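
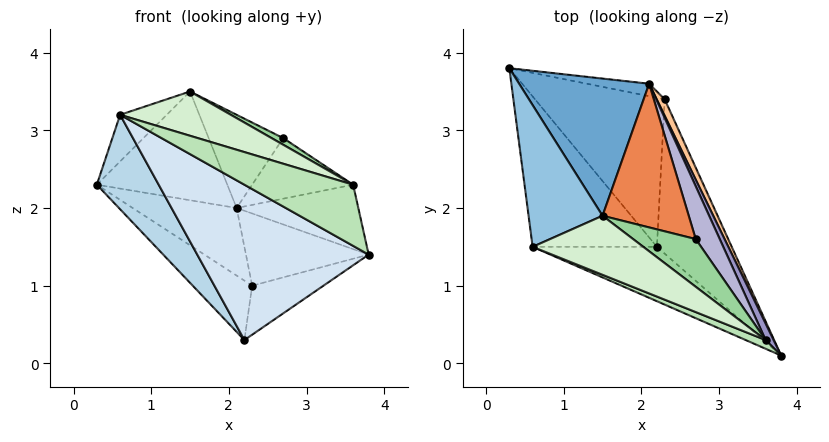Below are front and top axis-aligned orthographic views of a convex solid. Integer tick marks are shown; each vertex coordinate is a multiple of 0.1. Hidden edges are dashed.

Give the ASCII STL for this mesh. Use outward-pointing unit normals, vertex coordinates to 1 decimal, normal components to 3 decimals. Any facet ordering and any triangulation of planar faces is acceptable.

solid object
 facet normal 0.196 0.609 0.769
  outer loop
   vertex 2.1 3.6 2.0
   vertex 0.3 3.8 2.3
   vertex 1.5 1.9 3.5
  endloop
 endfacet
 facet normal -0.414 0.284 0.865
  outer loop
   vertex 0.6 1.5 3.2
   vertex 1.5 1.9 3.5
   vertex 0.3 3.8 2.3
  endloop
 endfacet
 facet normal -0.838 -0.290 -0.462
  outer loop
   vertex 0.6 1.5 3.2
   vertex 0.3 3.8 2.3
   vertex 2.2 1.5 0.3
  endloop
 endfacet
 facet normal -0.514 -0.810 -0.283
  outer loop
   vertex 0.6 1.5 3.2
   vertex 2.2 1.5 0.3
   vertex 3.8 0.1 1.4
  endloop
 endfacet
 facet normal 0.486 0.476 0.733
  outer loop
   vertex 2.7 1.6 2.9
   vertex 2.1 3.6 2.0
   vertex 1.5 1.9 3.5
  endloop
 endfacet
 facet normal 0.677 0.223 -0.701
  outer loop
   vertex 2.3 3.4 1.0
   vertex 3.8 0.1 1.4
   vertex 2.2 1.5 0.3
  endloop
 endfacet
 facet normal 0.902 0.422 0.096
  outer loop
   vertex 2.3 3.4 1.0
   vertex 2.1 3.6 2.0
   vertex 3.8 0.1 1.4
  endloop
 endfacet
 facet normal -0.468 0.327 -0.821
  outer loop
   vertex 2.3 3.4 1.0
   vertex 2.2 1.5 0.3
   vertex 0.3 3.8 2.3
  endloop
 endfacet
 facet normal 0.079 0.980 -0.180
  outer loop
   vertex 2.3 3.4 1.0
   vertex 0.3 3.8 2.3
   vertex 2.1 3.6 2.0
  endloop
 endfacet
 facet normal 0.418 -0.126 0.900
  outer loop
   vertex 3.6 0.3 2.3
   vertex 2.7 1.6 2.9
   vertex 1.5 1.9 3.5
  endloop
 endfacet
 facet normal -0.333 -0.933 0.133
  outer loop
   vertex 3.6 0.3 2.3
   vertex 0.6 1.5 3.2
   vertex 3.8 0.1 1.4
  endloop
 endfacet
 facet normal 0.000 -0.600 0.800
  outer loop
   vertex 3.6 0.3 2.3
   vertex 1.5 1.9 3.5
   vertex 0.6 1.5 3.2
  endloop
 endfacet
 facet normal 0.901 0.419 0.107
  outer loop
   vertex 3.6 0.3 2.3
   vertex 3.8 0.1 1.4
   vertex 2.1 3.6 2.0
  endloop
 endfacet
 facet normal 0.837 0.413 0.360
  outer loop
   vertex 3.6 0.3 2.3
   vertex 2.1 3.6 2.0
   vertex 2.7 1.6 2.9
  endloop
 endfacet
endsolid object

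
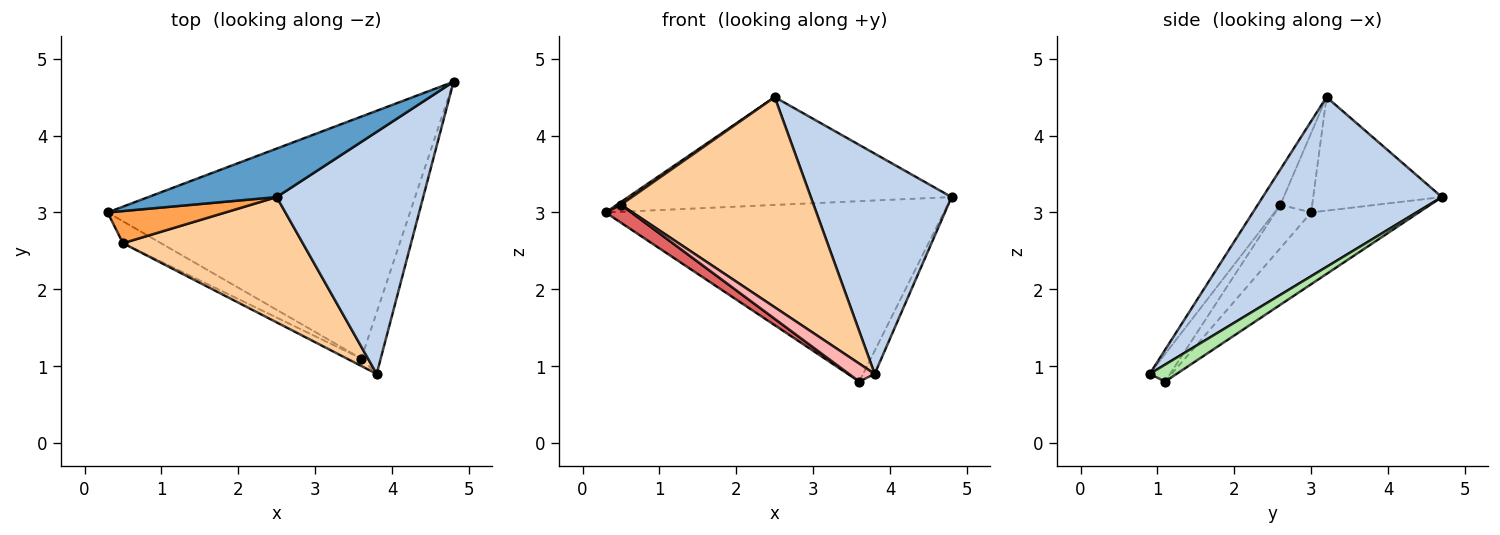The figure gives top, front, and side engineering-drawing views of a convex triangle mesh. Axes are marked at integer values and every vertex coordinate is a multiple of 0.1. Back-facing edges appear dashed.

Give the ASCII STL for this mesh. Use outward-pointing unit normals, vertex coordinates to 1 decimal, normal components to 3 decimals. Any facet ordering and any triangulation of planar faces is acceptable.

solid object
 facet normal -0.341 0.857 0.386
  outer loop
   vertex 2.5 3.2 4.5
   vertex 4.8 4.7 3.2
   vertex 0.3 3.0 3.0
  endloop
 endfacet
 facet normal 0.651 -0.511 0.562
  outer loop
   vertex 2.5 3.2 4.5
   vertex 3.8 0.9 0.9
   vertex 4.8 4.7 3.2
  endloop
 endfacet
 facet normal -0.557 -0.072 0.827
  outer loop
   vertex 0.5 2.6 3.1
   vertex 2.5 3.2 4.5
   vertex 0.3 3.0 3.0
  endloop
 endfacet
 facet normal -0.100 -0.854 0.510
  outer loop
   vertex 0.5 2.6 3.1
   vertex 3.8 0.9 0.9
   vertex 2.5 3.2 4.5
  endloop
 endfacet
 facet normal -0.187 0.587 -0.788
  outer loop
   vertex 3.6 1.1 0.8
   vertex 0.3 3.0 3.0
   vertex 4.8 4.7 3.2
  endloop
 endfacet
 facet normal 0.634 0.272 -0.724
  outer loop
   vertex 3.6 1.1 0.8
   vertex 4.8 4.7 3.2
   vertex 3.8 0.9 0.9
  endloop
 endfacet
 facet normal -0.661 -0.476 -0.581
  outer loop
   vertex 3.6 1.1 0.8
   vertex 0.5 2.6 3.1
   vertex 0.3 3.0 3.0
  endloop
 endfacet
 facet normal -0.590 -0.745 -0.310
  outer loop
   vertex 3.6 1.1 0.8
   vertex 3.8 0.9 0.9
   vertex 0.5 2.6 3.1
  endloop
 endfacet
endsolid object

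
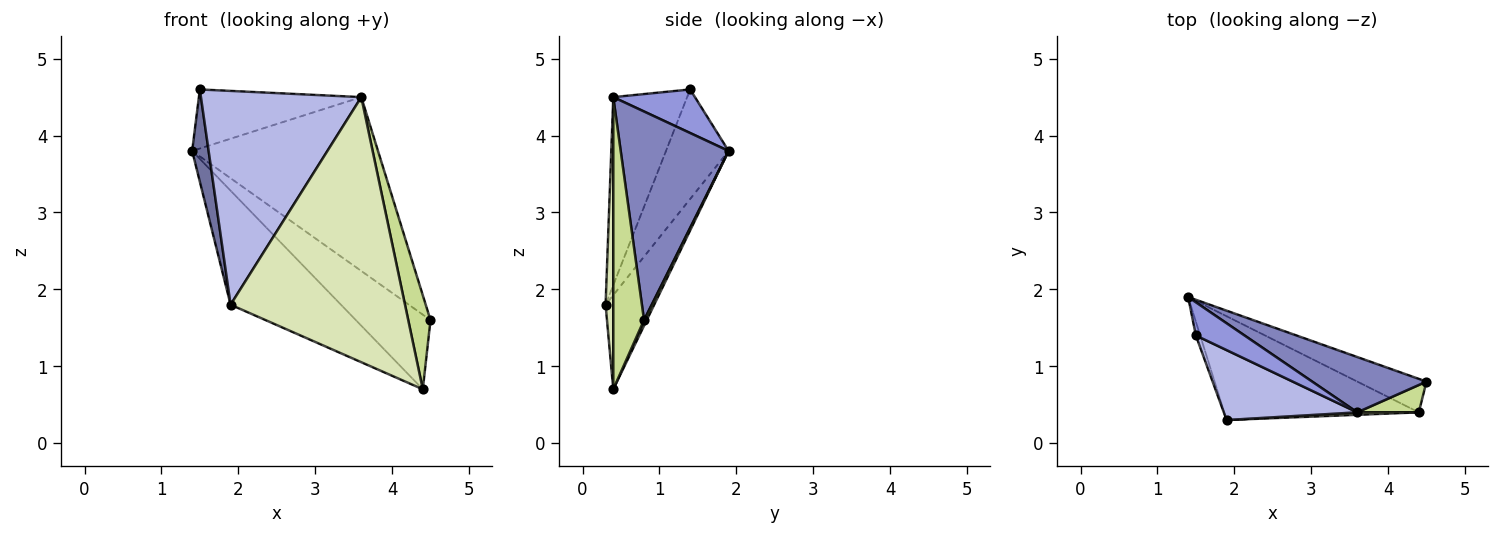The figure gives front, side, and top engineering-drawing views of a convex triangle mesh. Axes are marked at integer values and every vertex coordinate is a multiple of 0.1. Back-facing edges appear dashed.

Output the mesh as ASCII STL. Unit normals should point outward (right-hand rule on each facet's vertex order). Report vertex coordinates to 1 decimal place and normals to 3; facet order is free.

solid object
 facet normal -0.966 -0.254 -0.038
  outer loop
   vertex 1.5 1.4 4.6
   vertex 1.4 1.9 3.8
   vertex 1.9 0.3 1.8
  endloop
 endfacet
 facet normal 0.484 0.834 0.265
  outer loop
   vertex 3.6 0.4 4.5
   vertex 4.5 0.8 1.6
   vertex 1.4 1.9 3.8
  endloop
 endfacet
 facet normal 0.402 0.798 0.449
  outer loop
   vertex 3.6 0.4 4.5
   vertex 1.4 1.9 3.8
   vertex 1.5 1.4 4.6
  endloop
 endfacet
 facet normal -0.401 -0.871 0.285
  outer loop
   vertex 3.6 0.4 4.5
   vertex 1.5 1.4 4.6
   vertex 1.9 0.3 1.8
  endloop
 endfacet
 facet normal 0.033 0.912 -0.409
  outer loop
   vertex 4.4 0.4 0.7
   vertex 1.4 1.9 3.8
   vertex 4.5 0.8 1.6
  endloop
 endfacet
 facet normal -0.310 0.703 -0.640
  outer loop
   vertex 4.4 0.4 0.7
   vertex 1.9 0.3 1.8
   vertex 1.4 1.9 3.8
  endloop
 endfacet
 facet normal 0.799 -0.578 0.168
  outer loop
   vertex 4.4 0.4 0.7
   vertex 4.5 0.8 1.6
   vertex 3.6 0.4 4.5
  endloop
 endfacet
 facet normal 0.044 -0.999 0.009
  outer loop
   vertex 4.4 0.4 0.7
   vertex 3.6 0.4 4.5
   vertex 1.9 0.3 1.8
  endloop
 endfacet
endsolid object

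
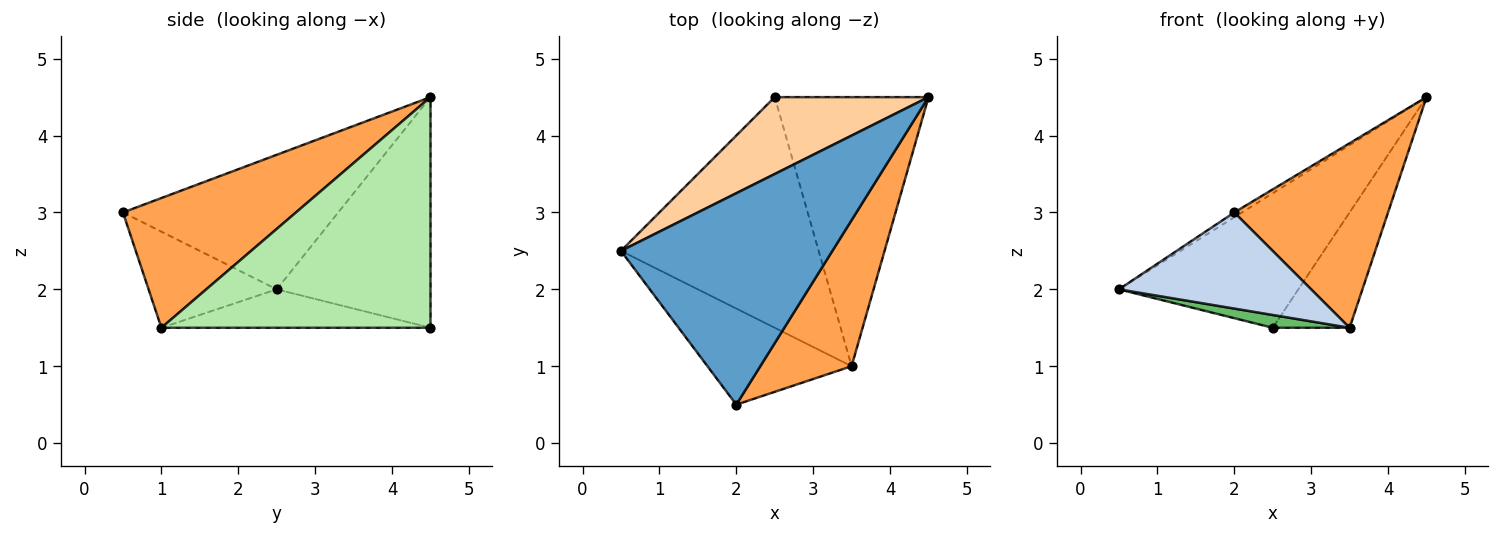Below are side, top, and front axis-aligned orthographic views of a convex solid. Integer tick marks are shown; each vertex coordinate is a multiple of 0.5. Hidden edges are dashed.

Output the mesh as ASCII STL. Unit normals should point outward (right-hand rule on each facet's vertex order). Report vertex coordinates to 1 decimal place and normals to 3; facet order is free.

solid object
 facet normal -0.537 0.019 0.844
  outer loop
   vertex 2.0 0.5 3.0
   vertex 4.5 4.5 4.5
   vertex 0.5 2.5 2.0
  endloop
 endfacet
 facet normal -0.426 -0.640 -0.640
  outer loop
   vertex 2.0 0.5 3.0
   vertex 0.5 2.5 2.0
   vertex 3.5 1.0 1.5
  endloop
 endfacet
 facet normal 0.661 -0.588 0.465
  outer loop
   vertex 2.0 0.5 3.0
   vertex 3.5 1.0 1.5
   vertex 4.5 4.5 4.5
  endloop
 endfacet
 facet normal -0.597 0.697 0.398
  outer loop
   vertex 2.5 4.5 1.5
   vertex 0.5 2.5 2.0
   vertex 4.5 4.5 4.5
  endloop
 endfacet
 facet normal -0.191 -0.054 -0.980
  outer loop
   vertex 2.5 4.5 1.5
   vertex 3.5 1.0 1.5
   vertex 0.5 2.5 2.0
  endloop
 endfacet
 facet normal 0.809 0.231 -0.540
  outer loop
   vertex 2.5 4.5 1.5
   vertex 4.5 4.5 4.5
   vertex 3.5 1.0 1.5
  endloop
 endfacet
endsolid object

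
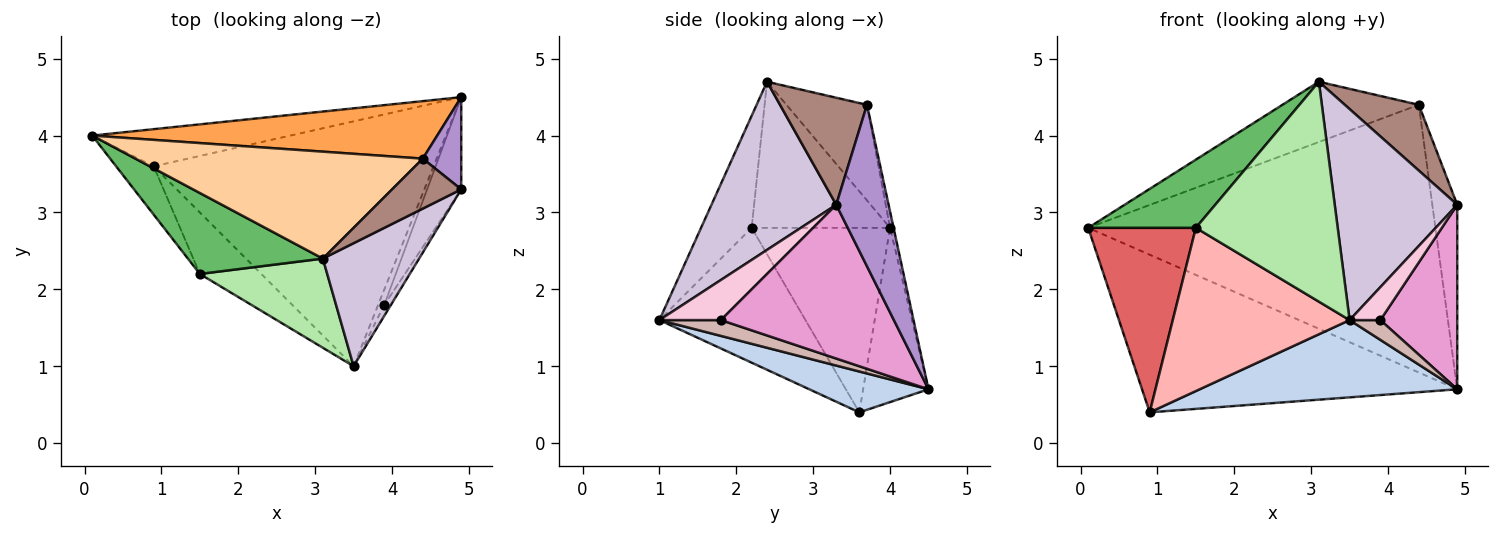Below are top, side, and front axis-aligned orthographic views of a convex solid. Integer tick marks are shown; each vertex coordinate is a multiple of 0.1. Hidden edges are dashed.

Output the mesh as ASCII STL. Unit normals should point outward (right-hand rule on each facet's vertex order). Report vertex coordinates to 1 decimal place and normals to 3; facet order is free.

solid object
 facet normal -0.198 0.954 -0.225
  outer loop
   vertex 0.9 3.6 0.4
   vertex 0.1 4.0 2.8
   vertex 4.9 4.5 0.7
  endloop
 endfacet
 facet normal 0.138 -0.298 -0.945
  outer loop
   vertex 0.9 3.6 0.4
   vertex 4.9 4.5 0.7
   vertex 3.5 1.0 1.6
  endloop
 endfacet
 facet normal -0.010 0.978 0.210
  outer loop
   vertex 4.4 3.7 4.4
   vertex 4.9 4.5 0.7
   vertex 0.1 4.0 2.8
  endloop
 endfacet
 facet normal -0.278 0.472 0.837
  outer loop
   vertex 4.4 3.7 4.4
   vertex 0.1 4.0 2.8
   vertex 3.1 2.4 4.7
  endloop
 endfacet
 facet normal -0.638 -0.496 0.589
  outer loop
   vertex 1.5 2.2 2.8
   vertex 3.1 2.4 4.7
   vertex 0.1 4.0 2.8
  endloop
 endfacet
 facet normal -0.314 -0.880 0.357
  outer loop
   vertex 1.5 2.2 2.8
   vertex 3.5 1.0 1.6
   vertex 3.1 2.4 4.7
  endloop
 endfacet
 facet normal -0.779 -0.606 -0.159
  outer loop
   vertex 1.5 2.2 2.8
   vertex 0.1 4.0 2.8
   vertex 0.9 3.6 0.4
  endloop
 endfacet
 facet normal -0.612 -0.740 -0.279
  outer loop
   vertex 1.5 2.2 2.8
   vertex 0.9 3.6 0.4
   vertex 3.5 1.0 1.6
  endloop
 endfacet
 facet normal 0.883 0.420 0.210
  outer loop
   vertex 4.9 3.3 3.1
   vertex 4.9 4.5 0.7
   vertex 4.4 3.7 4.4
  endloop
 endfacet
 facet normal 0.660 -0.649 0.378
  outer loop
   vertex 4.9 3.3 3.1
   vertex 3.1 2.4 4.7
   vertex 3.5 1.0 1.6
  endloop
 endfacet
 facet normal 0.683 -0.581 0.442
  outer loop
   vertex 4.9 3.3 3.1
   vertex 4.4 3.7 4.4
   vertex 3.1 2.4 4.7
  endloop
 endfacet
 facet normal 0.845 -0.422 -0.329
  outer loop
   vertex 3.9 1.8 1.6
   vertex 3.5 1.0 1.6
   vertex 4.9 4.5 0.7
  endloop
 endfacet
 facet normal 0.896 -0.398 -0.199
  outer loop
   vertex 3.9 1.8 1.6
   vertex 4.9 4.5 0.7
   vertex 4.9 3.3 3.1
  endloop
 endfacet
 facet normal 0.885 -0.442 -0.147
  outer loop
   vertex 3.9 1.8 1.6
   vertex 4.9 3.3 3.1
   vertex 3.5 1.0 1.6
  endloop
 endfacet
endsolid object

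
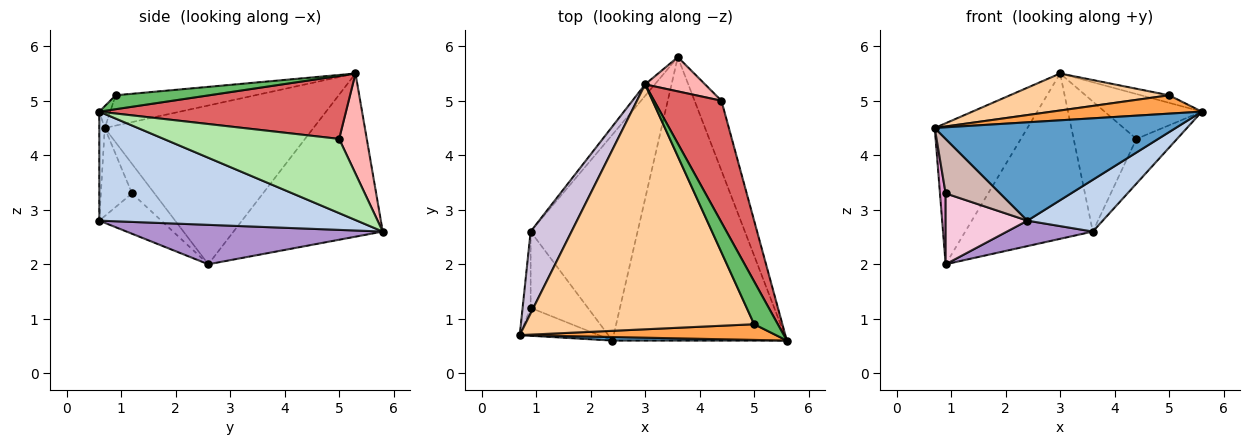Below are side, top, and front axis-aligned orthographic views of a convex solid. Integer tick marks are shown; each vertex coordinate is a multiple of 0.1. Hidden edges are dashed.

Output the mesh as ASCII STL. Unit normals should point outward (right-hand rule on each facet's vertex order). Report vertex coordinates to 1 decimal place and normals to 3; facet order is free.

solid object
 facet normal -0.023 -0.999 0.036
  outer loop
   vertex 2.4 0.6 2.8
   vertex 5.6 0.6 4.8
   vertex 0.7 0.7 4.5
  endloop
 endfacet
 facet normal 0.524 -0.153 -0.838
  outer loop
   vertex 2.4 0.6 2.8
   vertex 3.6 5.8 2.6
   vertex 5.6 0.6 4.8
  endloop
 endfacet
 facet normal -0.055 -0.759 0.649
  outer loop
   vertex 5.0 0.9 5.1
   vertex 0.7 0.7 4.5
   vertex 5.6 0.6 4.8
  endloop
 endfacet
 facet normal -0.130 -0.148 0.980
  outer loop
   vertex 5.0 0.9 5.1
   vertex 3.0 5.3 5.5
   vertex 0.7 0.7 4.5
  endloop
 endfacet
 facet normal 0.501 0.150 0.852
  outer loop
   vertex 5.0 0.9 5.1
   vertex 5.6 0.6 4.8
   vertex 3.0 5.3 5.5
  endloop
 endfacet
 facet normal 0.919 0.213 -0.332
  outer loop
   vertex 4.4 5.0 4.3
   vertex 5.6 0.6 4.8
   vertex 3.6 5.8 2.6
  endloop
 endfacet
 facet normal 0.660 0.260 0.705
  outer loop
   vertex 4.4 5.0 4.3
   vertex 3.0 5.3 5.5
   vertex 5.6 0.6 4.8
  endloop
 endfacet
 facet normal 0.392 0.890 0.234
  outer loop
   vertex 4.4 5.0 4.3
   vertex 3.6 5.8 2.6
   vertex 3.0 5.3 5.5
  endloop
 endfacet
 facet normal 0.344 -0.115 -0.932
  outer loop
   vertex 0.9 2.6 2.0
   vertex 3.6 5.8 2.6
   vertex 2.4 0.6 2.8
  endloop
 endfacet
 facet normal -0.890 0.395 0.229
  outer loop
   vertex 0.9 2.6 2.0
   vertex 0.7 0.7 4.5
   vertex 3.0 5.3 5.5
  endloop
 endfacet
 facet normal -0.759 0.649 -0.045
  outer loop
   vertex 0.9 2.6 2.0
   vertex 3.0 5.3 5.5
   vertex 3.6 5.8 2.6
  endloop
 endfacet
 facet normal -0.453 -0.794 -0.406
  outer loop
   vertex 0.9 1.2 3.3
   vertex 2.4 0.6 2.8
   vertex 0.7 0.7 4.5
  endloop
 endfacet
 facet normal -0.938 -0.237 -0.255
  outer loop
   vertex 0.9 1.2 3.3
   vertex 0.7 0.7 4.5
   vertex 0.9 2.6 2.0
  endloop
 endfacet
 facet normal -0.459 -0.605 -0.651
  outer loop
   vertex 0.9 1.2 3.3
   vertex 0.9 2.6 2.0
   vertex 2.4 0.6 2.8
  endloop
 endfacet
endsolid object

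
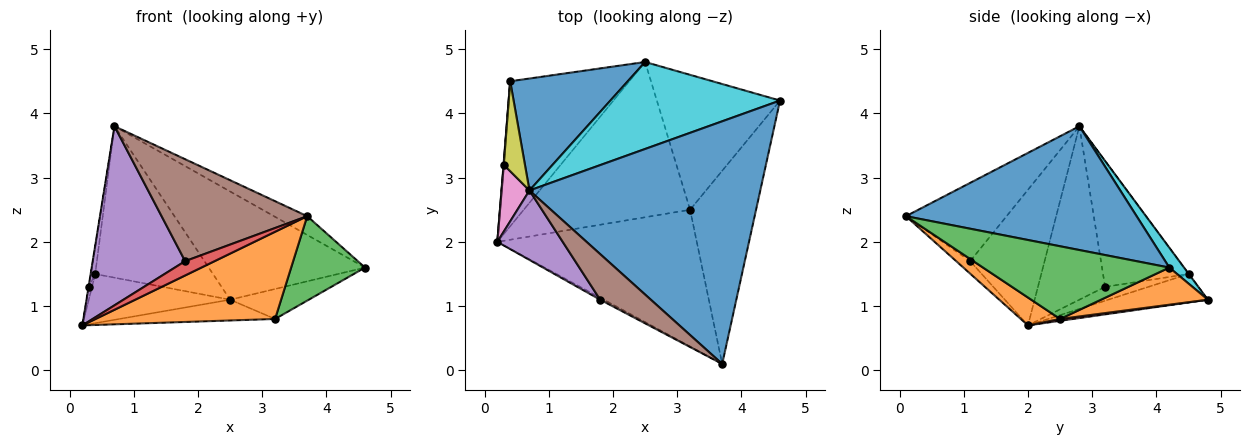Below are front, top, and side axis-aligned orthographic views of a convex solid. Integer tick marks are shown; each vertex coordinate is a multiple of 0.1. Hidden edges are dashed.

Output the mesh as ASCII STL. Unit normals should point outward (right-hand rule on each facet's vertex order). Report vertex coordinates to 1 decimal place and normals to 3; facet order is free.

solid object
 facet normal 0.472 0.068 0.879
  outer loop
   vertex 0.7 2.8 3.8
   vertex 3.7 0.1 2.4
   vertex 4.6 4.2 1.6
  endloop
 endfacet
 facet normal 0.117 -0.534 -0.837
  outer loop
   vertex 3.2 2.5 0.8
   vertex 3.7 0.1 2.4
   vertex 0.2 2.0 0.7
  endloop
 endfacet
 facet normal 0.711 -0.282 -0.645
  outer loop
   vertex 3.2 2.5 0.8
   vertex 4.6 4.2 1.6
   vertex 3.7 0.1 2.4
  endloop
 endfacet
 facet normal -0.425 -0.896 -0.126
  outer loop
   vertex 1.8 1.1 1.7
   vertex 0.2 2.0 0.7
   vertex 3.7 0.1 2.4
  endloop
 endfacet
 facet normal -0.600 -0.746 0.289
  outer loop
   vertex 1.8 1.1 1.7
   vertex 0.7 2.8 3.8
   vertex 0.2 2.0 0.7
  endloop
 endfacet
 facet normal -0.534 -0.772 0.345
  outer loop
   vertex 1.8 1.1 1.7
   vertex 3.7 0.1 2.4
   vertex 0.7 2.8 3.8
  endloop
 endfacet
 facet normal -0.987 0.003 0.158
  outer loop
   vertex 0.3 3.2 1.3
   vertex 0.2 2.0 0.7
   vertex 0.7 2.8 3.8
  endloop
 endfacet
 facet normal -0.997 0.074 0.018
  outer loop
   vertex 0.3 3.2 1.3
   vertex 0.4 4.5 1.5
   vertex 0.2 2.0 0.7
  endloop
 endfacet
 facet normal -0.985 0.050 0.166
  outer loop
   vertex 0.3 3.2 1.3
   vertex 0.7 2.8 3.8
   vertex 0.4 4.5 1.5
  endloop
 endfacet
 facet normal 0.073 0.777 0.625
  outer loop
   vertex 2.5 4.8 1.1
   vertex 0.7 2.8 3.8
   vertex 4.6 4.2 1.6
  endloop
 endfacet
 facet normal -0.002 0.804 0.595
  outer loop
   vertex 2.5 4.8 1.1
   vertex 0.4 4.5 1.5
   vertex 0.7 2.8 3.8
  endloop
 endfacet
 facet normal 0.282 0.208 -0.936
  outer loop
   vertex 2.5 4.8 1.1
   vertex 4.6 4.2 1.6
   vertex 3.2 2.5 0.8
  endloop
 endfacet
 facet normal -0.221 0.313 -0.924
  outer loop
   vertex 2.5 4.8 1.1
   vertex 0.2 2.0 0.7
   vertex 0.4 4.5 1.5
  endloop
 endfacet
 facet normal 0.011 0.133 -0.991
  outer loop
   vertex 2.5 4.8 1.1
   vertex 3.2 2.5 0.8
   vertex 0.2 2.0 0.7
  endloop
 endfacet
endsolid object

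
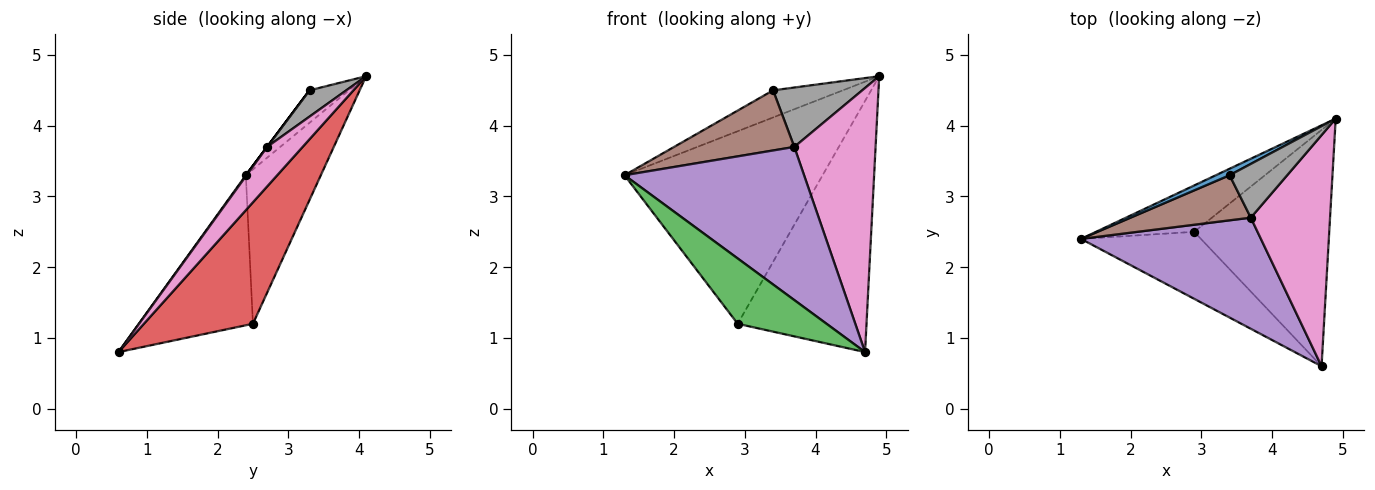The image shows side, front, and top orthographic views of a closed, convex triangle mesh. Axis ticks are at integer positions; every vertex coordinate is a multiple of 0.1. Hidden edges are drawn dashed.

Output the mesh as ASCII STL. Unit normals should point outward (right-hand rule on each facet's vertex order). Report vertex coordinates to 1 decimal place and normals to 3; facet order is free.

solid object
 facet normal -0.482 0.852 0.204
  outer loop
   vertex 3.4 3.3 4.5
   vertex 4.9 4.1 4.7
   vertex 1.3 2.4 3.3
  endloop
 endfacet
 facet normal -0.345 0.912 -0.220
  outer loop
   vertex 2.9 2.5 1.2
   vertex 1.3 2.4 3.3
   vertex 4.9 4.1 4.7
  endloop
 endfacet
 facet normal -0.667 -0.520 -0.533
  outer loop
   vertex 2.9 2.5 1.2
   vertex 4.7 0.6 0.8
   vertex 1.3 2.4 3.3
  endloop
 endfacet
 facet normal 0.525 0.620 -0.583
  outer loop
   vertex 2.9 2.5 1.2
   vertex 4.9 4.1 4.7
   vertex 4.7 0.6 0.8
  endloop
 endfacet
 facet normal 0.003 -0.809 0.587
  outer loop
   vertex 3.7 2.7 3.7
   vertex 1.3 2.4 3.3
   vertex 4.7 0.6 0.8
  endloop
 endfacet
 facet normal 0.000 -0.800 0.600
  outer loop
   vertex 3.7 2.7 3.7
   vertex 3.4 3.3 4.5
   vertex 1.3 2.4 3.3
  endloop
 endfacet
 facet normal 0.313 -0.715 0.625
  outer loop
   vertex 3.7 2.7 3.7
   vertex 4.7 0.6 0.8
   vertex 4.9 4.1 4.7
  endloop
 endfacet
 facet normal 0.293 -0.709 0.642
  outer loop
   vertex 3.7 2.7 3.7
   vertex 4.9 4.1 4.7
   vertex 3.4 3.3 4.5
  endloop
 endfacet
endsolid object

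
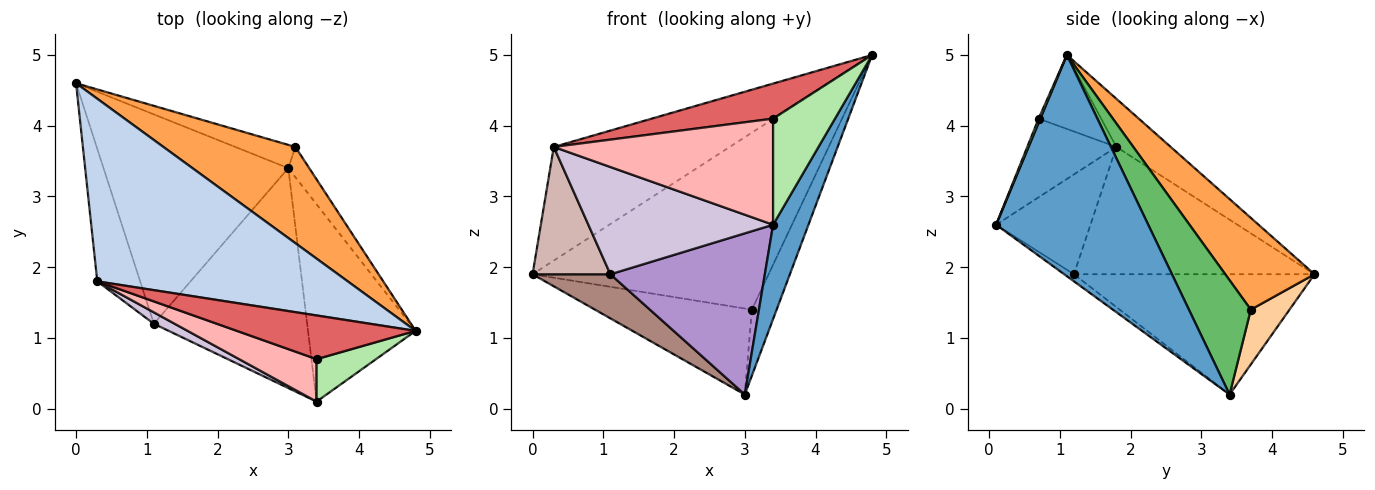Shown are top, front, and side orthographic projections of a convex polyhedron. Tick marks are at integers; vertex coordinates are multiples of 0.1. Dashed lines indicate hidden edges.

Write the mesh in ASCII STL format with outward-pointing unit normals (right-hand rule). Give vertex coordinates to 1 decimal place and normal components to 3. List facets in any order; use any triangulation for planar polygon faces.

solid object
 facet normal 0.880 -0.205 -0.428
  outer loop
   vertex 3.0 3.4 0.2
   vertex 4.8 1.1 5.0
   vertex 3.4 0.1 2.6
  endloop
 endfacet
 facet normal -0.161 0.521 0.838
  outer loop
   vertex 0.3 1.8 3.7
   vertex 4.8 1.1 5.0
   vertex 0.0 4.6 1.9
  endloop
 endfacet
 facet normal 0.315 0.834 0.453
  outer loop
   vertex 3.1 3.7 1.4
   vertex 0.0 4.6 1.9
   vertex 4.8 1.1 5.0
  endloop
 endfacet
 facet normal 0.232 0.939 -0.254
  outer loop
   vertex 3.1 3.7 1.4
   vertex 3.0 3.4 0.2
   vertex 0.0 4.6 1.9
  endloop
 endfacet
 facet normal 0.915 0.366 -0.168
  outer loop
   vertex 3.1 3.7 1.4
   vertex 4.8 1.1 5.0
   vertex 3.0 3.4 0.2
  endloop
 endfacet
 facet normal 0.027 -0.928 0.371
  outer loop
   vertex 3.4 0.7 4.1
   vertex 3.4 0.1 2.6
   vertex 4.8 1.1 5.0
  endloop
 endfacet
 facet normal -0.307 -0.595 0.742
  outer loop
   vertex 3.4 0.7 4.1
   vertex 4.8 1.1 5.0
   vertex 0.3 1.8 3.7
  endloop
 endfacet
 facet normal -0.353 -0.869 0.347
  outer loop
   vertex 3.4 0.7 4.1
   vertex 0.3 1.8 3.7
   vertex 3.4 0.1 2.6
  endloop
 endfacet
 facet normal -0.037 -0.591 -0.806
  outer loop
   vertex 1.1 1.2 1.9
   vertex 3.0 3.4 0.2
   vertex 3.4 0.1 2.6
  endloop
 endfacet
 facet normal -0.453 -0.887 0.094
  outer loop
   vertex 1.1 1.2 1.9
   vertex 3.4 0.1 2.6
   vertex 0.3 1.8 3.7
  endloop
 endfacet
 facet normal -0.537 -0.174 -0.825
  outer loop
   vertex 1.1 1.2 1.9
   vertex 0.0 4.6 1.9
   vertex 3.0 3.4 0.2
  endloop
 endfacet
 facet normal -0.906 -0.293 -0.305
  outer loop
   vertex 1.1 1.2 1.9
   vertex 0.3 1.8 3.7
   vertex 0.0 4.6 1.9
  endloop
 endfacet
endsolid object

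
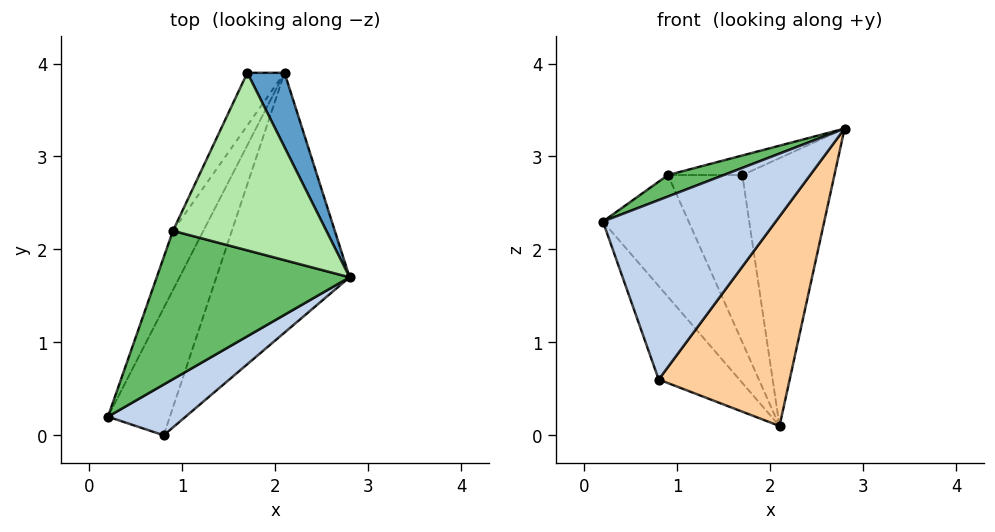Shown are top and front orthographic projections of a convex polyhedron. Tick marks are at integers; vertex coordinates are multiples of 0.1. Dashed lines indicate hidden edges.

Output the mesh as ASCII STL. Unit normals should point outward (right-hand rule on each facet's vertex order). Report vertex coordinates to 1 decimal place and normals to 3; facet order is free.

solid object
 facet normal 0.875 0.467 0.130
  outer loop
   vertex 2.1 3.9 0.1
   vertex 1.7 3.9 2.8
   vertex 2.8 1.7 3.3
  endloop
 endfacet
 facet normal 0.411 -0.877 0.248
  outer loop
   vertex 0.8 0.0 0.6
   vertex 2.8 1.7 3.3
   vertex 0.2 0.2 2.3
  endloop
 endfacet
 facet normal -0.902 0.256 -0.348
  outer loop
   vertex 0.8 0.0 0.6
   vertex 0.2 0.2 2.3
   vertex 2.1 3.9 0.1
  endloop
 endfacet
 facet normal 0.846 -0.335 -0.415
  outer loop
   vertex 0.8 0.0 0.6
   vertex 2.1 3.9 0.1
   vertex 2.8 1.7 3.3
  endloop
 endfacet
 facet normal -0.286 -0.137 0.948
  outer loop
   vertex 0.9 2.2 2.8
   vertex 0.2 0.2 2.3
   vertex 2.8 1.7 3.3
  endloop
 endfacet
 facet normal -0.227 0.107 0.968
  outer loop
   vertex 0.9 2.2 2.8
   vertex 2.8 1.7 3.3
   vertex 1.7 3.9 2.8
  endloop
 endfacet
 facet normal -0.914 0.364 -0.177
  outer loop
   vertex 0.9 2.2 2.8
   vertex 2.1 3.9 0.1
   vertex 0.2 0.2 2.3
  endloop
 endfacet
 facet normal -0.897 0.422 -0.133
  outer loop
   vertex 0.9 2.2 2.8
   vertex 1.7 3.9 2.8
   vertex 2.1 3.9 0.1
  endloop
 endfacet
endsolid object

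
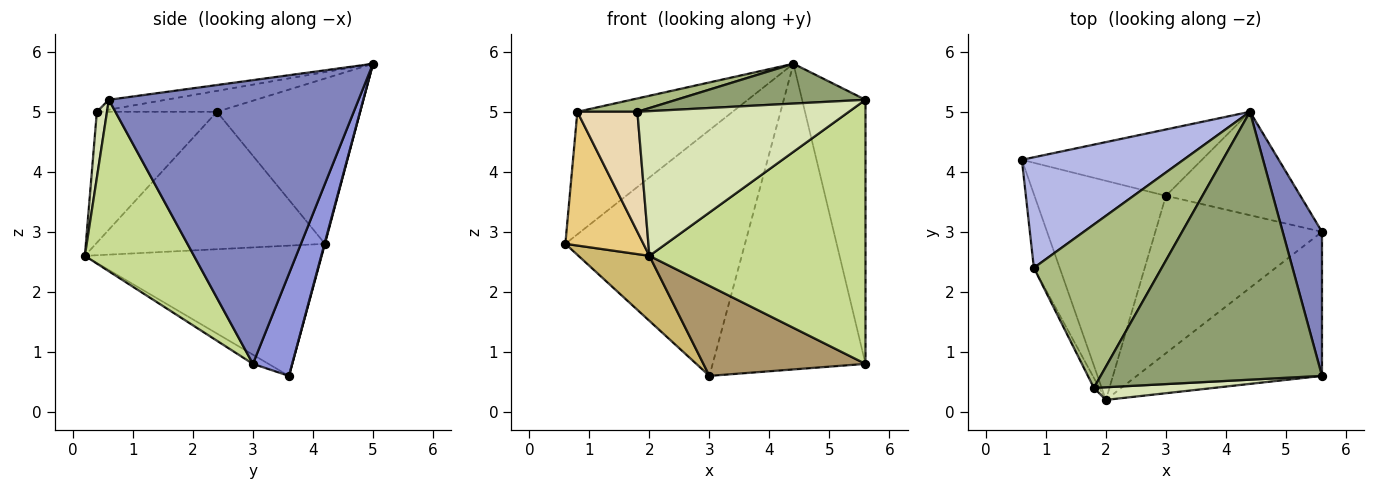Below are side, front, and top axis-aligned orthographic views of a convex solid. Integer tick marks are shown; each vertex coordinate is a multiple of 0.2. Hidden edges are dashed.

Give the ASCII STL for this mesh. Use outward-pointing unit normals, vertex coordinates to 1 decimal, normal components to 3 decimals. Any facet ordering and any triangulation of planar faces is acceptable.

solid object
 facet normal 0.002 0.965 -0.261
  outer loop
   vertex 3.0 3.6 0.6
   vertex 0.6 4.2 2.8
   vertex 4.4 5.0 5.8
  endloop
 endfacet
 facet normal 0.961 0.244 0.133
  outer loop
   vertex 5.6 3.0 0.8
   vertex 4.4 5.0 5.8
   vertex 5.6 0.6 5.2
  endloop
 endfacet
 facet normal 0.236 0.920 -0.311
  outer loop
   vertex 5.6 3.0 0.8
   vertex 3.0 3.6 0.6
   vertex 4.4 5.0 5.8
  endloop
 endfacet
 facet normal -0.565 0.613 0.553
  outer loop
   vertex 0.8 2.4 5.0
   vertex 4.4 5.0 5.8
   vertex 0.6 4.2 2.8
  endloop
 endfacet
 facet normal -0.044 -0.147 0.988
  outer loop
   vertex 1.8 0.4 5.0
   vertex 5.6 0.6 5.2
   vertex 4.4 5.0 5.8
  endloop
 endfacet
 facet normal -0.161 -0.080 0.984
  outer loop
   vertex 1.8 0.4 5.0
   vertex 4.4 5.0 5.8
   vertex 0.8 2.4 5.0
  endloop
 endfacet
 facet normal 0.405 -0.803 -0.438
  outer loop
   vertex 2.0 0.2 2.6
   vertex 5.6 3.0 0.8
   vertex 5.6 0.6 5.2
  endloop
 endfacet
 facet normal 0.048 -0.995 0.087
  outer loop
   vertex 2.0 0.2 2.6
   vertex 5.6 0.6 5.2
   vertex 1.8 0.4 5.0
  endloop
 endfacet
 facet normal -0.048 -0.496 -0.867
  outer loop
   vertex 2.0 0.2 2.6
   vertex 3.0 3.6 0.6
   vertex 5.6 3.0 0.8
  endloop
 endfacet
 facet normal -0.689 -0.206 -0.695
  outer loop
   vertex 2.0 0.2 2.6
   vertex 0.6 4.2 2.8
   vertex 3.0 3.6 0.6
  endloop
 endfacet
 facet normal -0.932 -0.317 -0.175
  outer loop
   vertex 2.0 0.2 2.6
   vertex 0.8 2.4 5.0
   vertex 0.6 4.2 2.8
  endloop
 endfacet
 facet normal -0.894 -0.447 -0.037
  outer loop
   vertex 2.0 0.2 2.6
   vertex 1.8 0.4 5.0
   vertex 0.8 2.4 5.0
  endloop
 endfacet
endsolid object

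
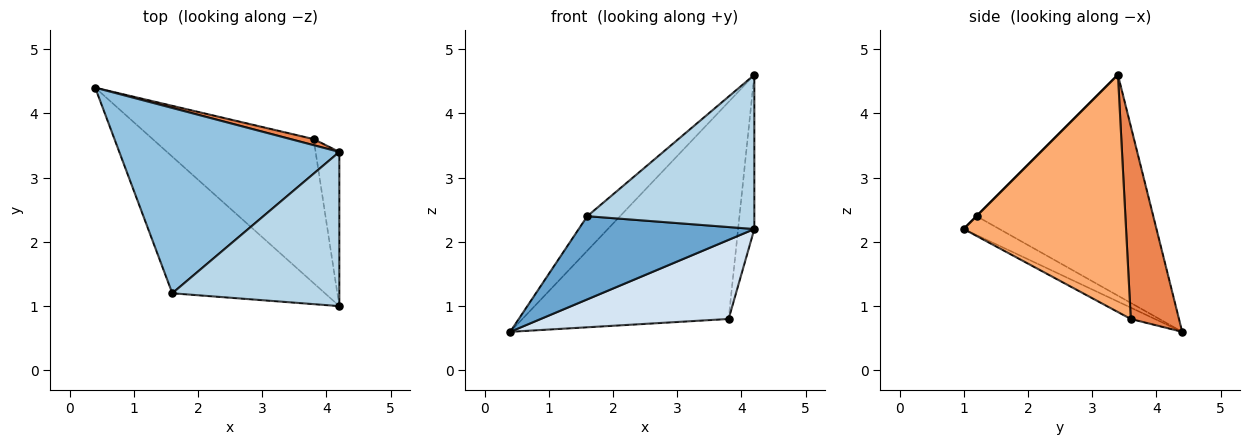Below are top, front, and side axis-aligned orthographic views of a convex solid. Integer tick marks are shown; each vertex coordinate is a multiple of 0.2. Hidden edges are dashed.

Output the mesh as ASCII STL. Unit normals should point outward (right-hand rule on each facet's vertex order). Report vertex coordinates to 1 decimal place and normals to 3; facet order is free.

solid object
 facet normal -0.105 -0.517 -0.849
  outer loop
   vertex 1.6 1.2 2.4
   vertex 0.4 4.4 0.6
   vertex 4.2 1.0 2.2
  endloop
 endfacet
 facet normal -0.702 0.130 0.700
  outer loop
   vertex 1.6 1.2 2.4
   vertex 4.2 3.4 4.6
   vertex 0.4 4.4 0.6
  endloop
 endfacet
 facet normal 0.000 -0.707 0.707
  outer loop
   vertex 1.6 1.2 2.4
   vertex 4.2 1.0 2.2
   vertex 4.2 3.4 4.6
  endloop
 endfacet
 facet normal -0.062 -0.481 -0.875
  outer loop
   vertex 3.8 3.6 0.8
   vertex 4.2 1.0 2.2
   vertex 0.4 4.4 0.6
  endloop
 endfacet
 facet normal 0.227 0.973 0.027
  outer loop
   vertex 3.8 3.6 0.8
   vertex 0.4 4.4 0.6
   vertex 4.2 3.4 4.6
  endloop
 endfacet
 facet normal 0.990 0.099 -0.099
  outer loop
   vertex 3.8 3.6 0.8
   vertex 4.2 3.4 4.6
   vertex 4.2 1.0 2.2
  endloop
 endfacet
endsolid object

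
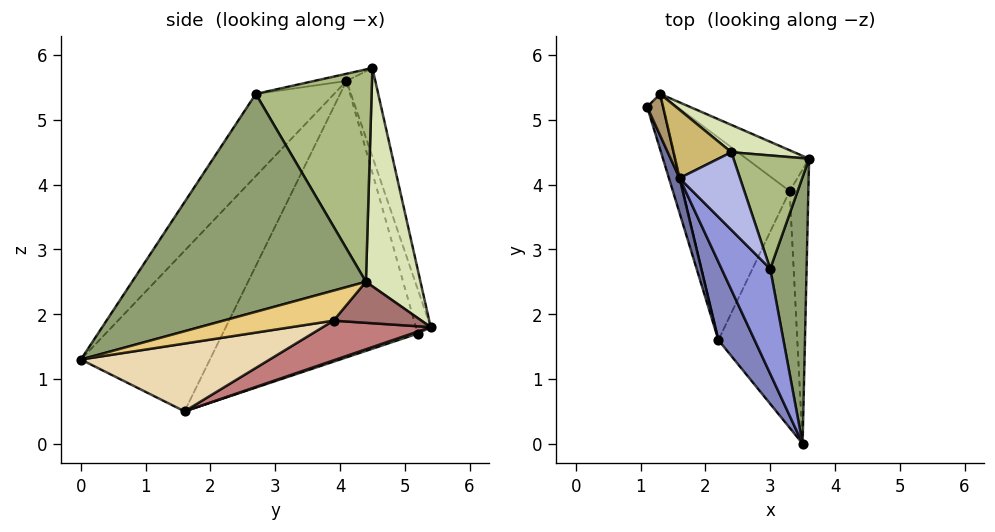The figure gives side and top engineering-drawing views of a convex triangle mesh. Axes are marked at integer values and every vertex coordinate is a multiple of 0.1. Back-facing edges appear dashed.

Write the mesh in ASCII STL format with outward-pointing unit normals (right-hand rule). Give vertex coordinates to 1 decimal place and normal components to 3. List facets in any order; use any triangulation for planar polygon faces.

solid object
 facet normal -0.952 -0.303 0.037
  outer loop
   vertex 2.2 1.6 0.5
   vertex 1.6 4.1 5.6
   vertex 1.1 5.2 1.7
  endloop
 endfacet
 facet normal -0.806 -0.564 0.182
  outer loop
   vertex 2.2 1.6 0.5
   vertex 3.5 0.0 1.3
   vertex 1.6 4.1 5.6
  endloop
 endfacet
 facet normal -0.629 -0.682 0.373
  outer loop
   vertex 3.0 2.7 5.4
   vertex 1.6 4.1 5.6
   vertex 3.5 0.0 1.3
  endloop
 endfacet
 facet normal -0.114 -0.252 0.961
  outer loop
   vertex 3.0 2.7 5.4
   vertex 2.4 4.5 5.8
   vertex 1.6 4.1 5.6
  endloop
 endfacet
 facet normal 0.984 -0.067 0.164
  outer loop
   vertex 3.0 2.7 5.4
   vertex 3.5 0.0 1.3
   vertex 3.6 4.4 2.5
  endloop
 endfacet
 facet normal 0.916 0.233 0.326
  outer loop
   vertex 3.0 2.7 5.4
   vertex 3.6 4.4 2.5
   vertex 2.4 4.5 5.8
  endloop
 endfacet
 facet normal 0.119 0.346 -0.931
  outer loop
   vertex 1.3 5.4 1.8
   vertex 2.2 1.6 0.5
   vertex 1.1 5.2 1.7
  endloop
 endfacet
 facet normal 0.369 0.923 0.106
  outer loop
   vertex 1.3 5.4 1.8
   vertex 2.4 4.5 5.8
   vertex 3.6 4.4 2.5
  endloop
 endfacet
 facet normal -0.745 0.611 0.268
  outer loop
   vertex 1.3 5.4 1.8
   vertex 1.1 5.2 1.7
   vertex 1.6 4.1 5.6
  endloop
 endfacet
 facet normal -0.486 0.814 0.317
  outer loop
   vertex 1.3 5.4 1.8
   vertex 1.6 4.1 5.6
   vertex 2.4 4.5 5.8
  endloop
 endfacet
 facet normal 0.842 0.124 -0.524
  outer loop
   vertex 3.3 3.9 1.9
   vertex 3.6 4.4 2.5
   vertex 3.5 0.0 1.3
  endloop
 endfacet
 facet normal 0.644 0.148 -0.750
  outer loop
   vertex 3.3 3.9 1.9
   vertex 3.5 0.0 1.3
   vertex 2.2 1.6 0.5
  endloop
 endfacet
 facet normal 0.454 0.559 -0.693
  outer loop
   vertex 3.3 3.9 1.9
   vertex 1.3 5.4 1.8
   vertex 3.6 4.4 2.5
  endloop
 endfacet
 facet normal 0.324 0.374 -0.869
  outer loop
   vertex 3.3 3.9 1.9
   vertex 2.2 1.6 0.5
   vertex 1.3 5.4 1.8
  endloop
 endfacet
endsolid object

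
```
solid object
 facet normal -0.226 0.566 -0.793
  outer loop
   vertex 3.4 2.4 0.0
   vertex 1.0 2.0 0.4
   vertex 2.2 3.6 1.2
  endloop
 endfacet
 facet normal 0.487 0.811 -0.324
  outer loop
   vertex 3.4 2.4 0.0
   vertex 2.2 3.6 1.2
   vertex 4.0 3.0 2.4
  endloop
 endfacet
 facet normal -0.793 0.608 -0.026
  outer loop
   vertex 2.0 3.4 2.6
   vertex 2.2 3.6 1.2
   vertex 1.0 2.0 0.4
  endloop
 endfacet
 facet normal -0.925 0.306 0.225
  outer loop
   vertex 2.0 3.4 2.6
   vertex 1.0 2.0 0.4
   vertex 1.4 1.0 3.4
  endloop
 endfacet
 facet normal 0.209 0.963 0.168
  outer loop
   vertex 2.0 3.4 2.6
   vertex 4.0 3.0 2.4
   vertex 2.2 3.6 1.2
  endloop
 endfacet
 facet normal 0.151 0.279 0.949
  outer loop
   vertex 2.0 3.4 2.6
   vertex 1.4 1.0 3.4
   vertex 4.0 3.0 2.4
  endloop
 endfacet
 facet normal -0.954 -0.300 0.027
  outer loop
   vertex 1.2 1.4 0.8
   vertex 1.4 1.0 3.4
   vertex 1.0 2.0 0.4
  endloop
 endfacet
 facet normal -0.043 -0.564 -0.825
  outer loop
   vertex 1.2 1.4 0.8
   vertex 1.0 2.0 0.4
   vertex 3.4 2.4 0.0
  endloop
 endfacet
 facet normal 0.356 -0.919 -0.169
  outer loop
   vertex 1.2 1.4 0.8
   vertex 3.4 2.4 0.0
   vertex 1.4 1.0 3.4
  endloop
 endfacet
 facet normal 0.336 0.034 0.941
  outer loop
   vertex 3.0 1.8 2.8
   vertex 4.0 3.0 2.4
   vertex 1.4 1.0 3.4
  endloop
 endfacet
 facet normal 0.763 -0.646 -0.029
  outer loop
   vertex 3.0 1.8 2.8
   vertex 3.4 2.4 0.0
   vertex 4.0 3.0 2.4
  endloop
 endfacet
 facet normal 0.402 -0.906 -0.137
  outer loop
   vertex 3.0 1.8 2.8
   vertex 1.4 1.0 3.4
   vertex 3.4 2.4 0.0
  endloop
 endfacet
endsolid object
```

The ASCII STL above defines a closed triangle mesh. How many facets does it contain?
12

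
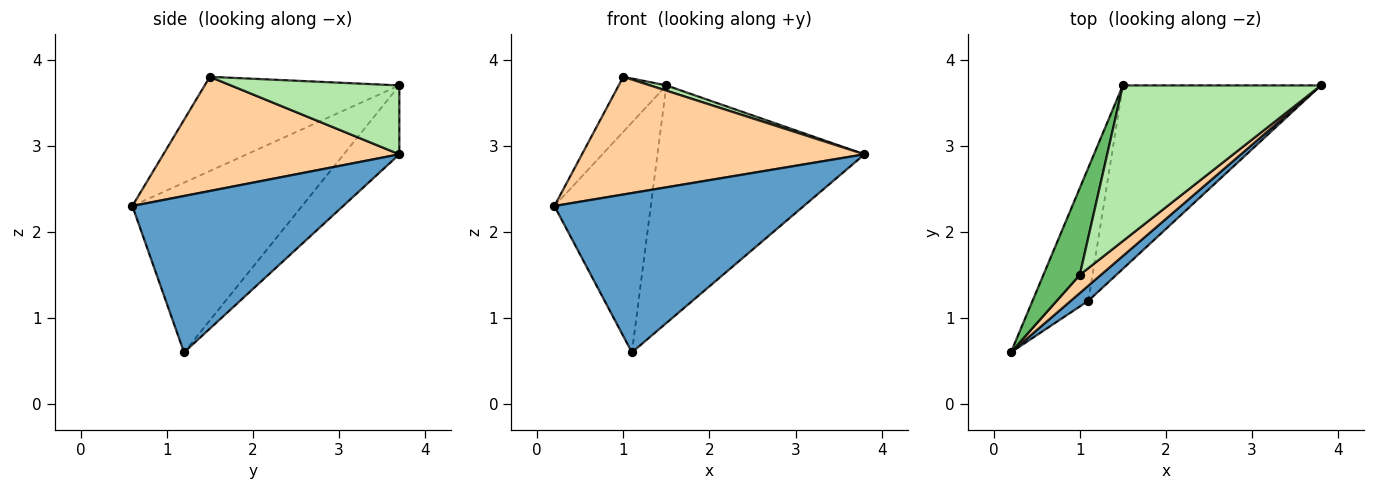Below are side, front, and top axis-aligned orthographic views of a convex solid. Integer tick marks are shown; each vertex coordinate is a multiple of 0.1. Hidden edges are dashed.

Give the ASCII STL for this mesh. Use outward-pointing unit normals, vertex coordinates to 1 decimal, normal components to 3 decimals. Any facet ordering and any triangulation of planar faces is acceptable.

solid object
 facet normal 0.644 -0.762 0.072
  outer loop
   vertex 1.1 1.2 0.6
   vertex 3.8 3.7 2.9
   vertex 0.2 0.6 2.3
  endloop
 endfacet
 facet normal -0.836 0.475 -0.275
  outer loop
   vertex 1.1 1.2 0.6
   vertex 0.2 0.6 2.3
   vertex 1.5 3.7 3.7
  endloop
 endfacet
 facet normal -0.208 0.774 -0.598
  outer loop
   vertex 1.1 1.2 0.6
   vertex 1.5 3.7 3.7
   vertex 3.8 3.7 2.9
  endloop
 endfacet
 facet normal 0.637 -0.762 0.118
  outer loop
   vertex 1.0 1.5 3.8
   vertex 0.2 0.6 2.3
   vertex 3.8 3.7 2.9
  endloop
 endfacet
 facet normal -0.909 0.223 0.351
  outer loop
   vertex 1.0 1.5 3.8
   vertex 1.5 3.7 3.7
   vertex 0.2 0.6 2.3
  endloop
 endfacet
 facet normal 0.328 -0.032 0.944
  outer loop
   vertex 1.0 1.5 3.8
   vertex 3.8 3.7 2.9
   vertex 1.5 3.7 3.7
  endloop
 endfacet
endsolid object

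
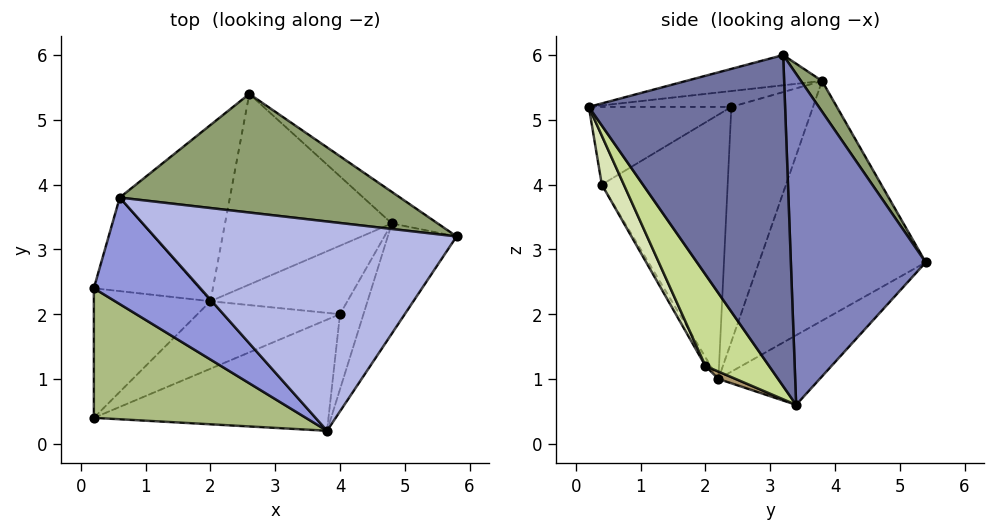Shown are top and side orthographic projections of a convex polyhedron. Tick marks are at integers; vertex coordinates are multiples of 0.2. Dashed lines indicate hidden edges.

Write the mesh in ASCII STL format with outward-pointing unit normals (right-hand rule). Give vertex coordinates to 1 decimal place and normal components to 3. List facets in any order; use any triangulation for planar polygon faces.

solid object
 facet normal 0.840 -0.514 -0.175
  outer loop
   vertex 4.8 3.4 0.6
   vertex 5.8 3.2 6.0
   vertex 3.8 0.2 5.2
  endloop
 endfacet
 facet normal 0.622 0.779 -0.086
  outer loop
   vertex 2.6 5.4 2.8
   vertex 5.8 3.2 6.0
   vertex 4.8 3.4 0.6
  endloop
 endfacet
 facet normal -0.143 -0.234 0.962
  outer loop
   vertex 0.6 3.8 5.6
   vertex 0.2 2.4 5.2
   vertex 3.8 0.2 5.2
  endloop
 endfacet
 facet normal -0.098 -0.195 0.976
  outer loop
   vertex 0.6 3.8 5.6
   vertex 3.8 0.2 5.2
   vertex 5.8 3.2 6.0
  endloop
 endfacet
 facet normal 0.057 0.849 0.526
  outer loop
   vertex 0.6 3.8 5.6
   vertex 5.8 3.2 6.0
   vertex 2.6 5.4 2.8
  endloop
 endfacet
 facet normal -0.300 -0.491 0.818
  outer loop
   vertex 0.2 0.4 4.0
   vertex 3.8 0.2 5.2
   vertex 0.2 2.4 5.2
  endloop
 endfacet
 facet normal 0.808 -0.551 -0.207
  outer loop
   vertex 4.0 2.0 1.2
   vertex 4.8 3.4 0.6
   vertex 3.8 0.2 5.2
  endloop
 endfacet
 facet normal 0.085 -0.910 -0.405
  outer loop
   vertex 4.0 2.0 1.2
   vertex 3.8 0.2 5.2
   vertex 0.2 0.4 4.0
  endloop
 endfacet
 facet normal 0.049 -0.417 -0.908
  outer loop
   vertex 2.0 2.2 1.0
   vertex 4.8 3.4 0.6
   vertex 4.0 2.0 1.2
  endloop
 endfacet
 facet normal -0.032 -0.848 -0.528
  outer loop
   vertex 2.0 2.2 1.0
   vertex 4.0 2.0 1.2
   vertex 0.2 0.4 4.0
  endloop
 endfacet
 facet normal -0.332 0.509 -0.794
  outer loop
   vertex 2.0 2.2 1.0
   vertex 2.6 5.4 2.8
   vertex 4.8 3.4 0.6
  endloop
 endfacet
 facet normal -0.889 0.235 -0.392
  outer loop
   vertex 2.0 2.2 1.0
   vertex 0.2 0.4 4.0
   vertex 0.2 2.4 5.2
  endloop
 endfacet
 facet normal -0.854 0.353 -0.383
  outer loop
   vertex 2.0 2.2 1.0
   vertex 0.2 2.4 5.2
   vertex 0.6 3.8 5.6
  endloop
 endfacet
 facet normal -0.842 0.376 -0.387
  outer loop
   vertex 2.0 2.2 1.0
   vertex 0.6 3.8 5.6
   vertex 2.6 5.4 2.8
  endloop
 endfacet
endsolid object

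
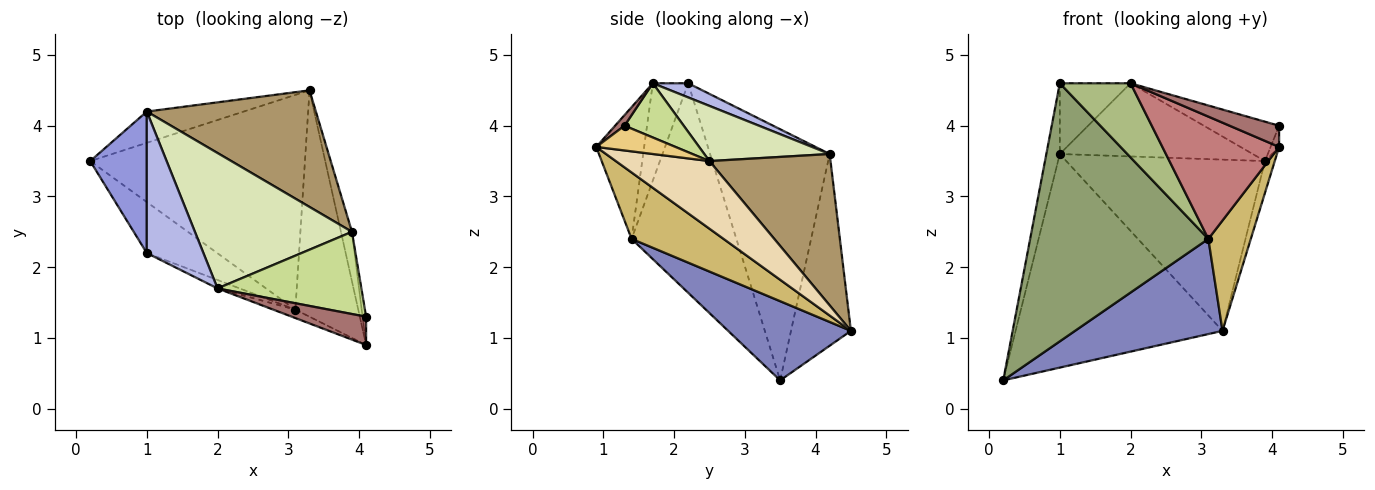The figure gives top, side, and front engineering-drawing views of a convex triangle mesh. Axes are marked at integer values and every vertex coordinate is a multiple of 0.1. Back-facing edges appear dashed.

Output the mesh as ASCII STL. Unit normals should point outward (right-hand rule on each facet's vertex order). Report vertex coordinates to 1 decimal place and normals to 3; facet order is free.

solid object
 facet normal -0.275 0.951 -0.139
  outer loop
   vertex 1.0 4.2 3.6
   vertex 3.3 4.5 1.1
   vertex 0.2 3.5 0.4
  endloop
 endfacet
 facet normal 0.319 -0.384 -0.866
  outer loop
   vertex 3.1 1.4 2.4
   vertex 0.2 3.5 0.4
   vertex 3.3 4.5 1.1
  endloop
 endfacet
 facet normal -0.970 0.109 0.219
  outer loop
   vertex 1.0 2.2 4.6
   vertex 1.0 4.2 3.6
   vertex 0.2 3.5 0.4
  endloop
 endfacet
 facet normal 0.218 0.436 0.873
  outer loop
   vertex 1.0 2.2 4.6
   vertex 2.0 1.7 4.6
   vertex 1.0 4.2 3.6
  endloop
 endfacet
 facet normal -0.500 -0.850 -0.168
  outer loop
   vertex 1.0 2.2 4.6
   vertex 0.2 3.5 0.4
   vertex 3.1 1.4 2.4
  endloop
 endfacet
 facet normal -0.445 -0.890 -0.101
  outer loop
   vertex 1.0 2.2 4.6
   vertex 3.1 1.4 2.4
   vertex 2.0 1.7 4.6
  endloop
 endfacet
 facet normal 0.322 0.409 0.854
  outer loop
   vertex 3.9 2.5 3.5
   vertex 2.0 1.7 4.6
   vertex 4.1 1.3 4.0
  endloop
 endfacet
 facet normal 0.295 0.454 0.840
  outer loop
   vertex 3.9 2.5 3.5
   vertex 1.0 4.2 3.6
   vertex 2.0 1.7 4.6
  endloop
 endfacet
 facet normal 0.450 0.738 0.503
  outer loop
   vertex 3.9 2.5 3.5
   vertex 3.3 4.5 1.1
   vertex 1.0 4.2 3.6
  endloop
 endfacet
 facet normal 0.689 -0.318 -0.652
  outer loop
   vertex 4.1 0.9 3.7
   vertex 3.1 1.4 2.4
   vertex 3.3 4.5 1.1
  endloop
 endfacet
 facet normal 0.984 0.105 -0.141
  outer loop
   vertex 4.1 0.9 3.7
   vertex 3.9 2.5 3.5
   vertex 4.1 1.3 4.0
  endloop
 endfacet
 facet normal 0.982 0.103 -0.160
  outer loop
   vertex 4.1 0.9 3.7
   vertex 3.3 4.5 1.1
   vertex 3.9 2.5 3.5
  endloop
 endfacet
 facet normal 0.114 -0.596 0.795
  outer loop
   vertex 4.1 0.9 3.7
   vertex 4.1 1.3 4.0
   vertex 2.0 1.7 4.6
  endloop
 endfacet
 facet normal -0.379 -0.923 -0.064
  outer loop
   vertex 4.1 0.9 3.7
   vertex 2.0 1.7 4.6
   vertex 3.1 1.4 2.4
  endloop
 endfacet
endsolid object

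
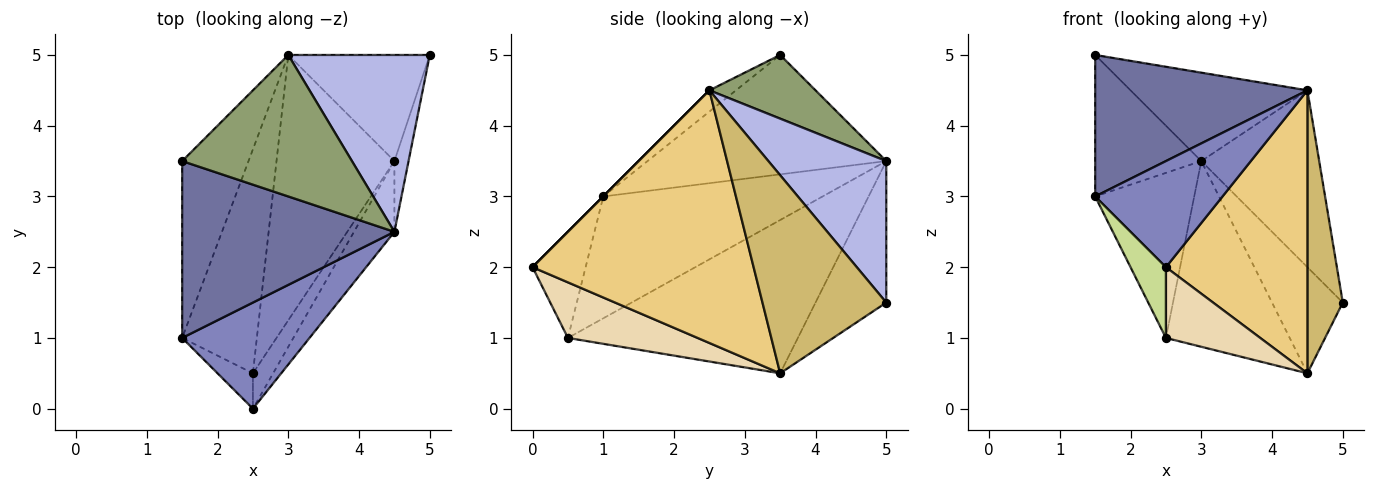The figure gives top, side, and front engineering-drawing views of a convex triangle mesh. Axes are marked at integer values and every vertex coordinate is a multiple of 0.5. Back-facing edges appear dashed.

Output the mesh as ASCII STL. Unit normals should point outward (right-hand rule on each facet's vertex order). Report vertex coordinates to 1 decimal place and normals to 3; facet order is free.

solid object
 facet normal -0.078 -0.623 0.778
  outer loop
   vertex 4.5 2.5 4.5
   vertex 1.5 3.5 5.0
   vertex 1.5 1.0 3.0
  endloop
 endfacet
 facet normal 0.000 -0.707 0.707
  outer loop
   vertex 4.5 2.5 4.5
   vertex 1.5 1.0 3.0
   vertex 2.5 0.0 2.0
  endloop
 endfacet
 facet normal -0.815 0.362 -0.453
  outer loop
   vertex 3.0 5.0 3.5
   vertex 1.5 1.0 3.0
   vertex 1.5 3.5 5.0
  endloop
 endfacet
 facet normal 0.577 0.577 0.577
  outer loop
   vertex 3.0 5.0 3.5
   vertex 4.5 2.5 4.5
   vertex 5.0 5.0 1.5
  endloop
 endfacet
 facet normal 0.303 0.505 0.808
  outer loop
   vertex 3.0 5.0 3.5
   vertex 1.5 3.5 5.0
   vertex 4.5 2.5 4.5
  endloop
 endfacet
 facet normal -0.796 0.359 -0.488
  outer loop
   vertex 2.5 0.5 1.0
   vertex 1.5 1.0 3.0
   vertex 3.0 5.0 3.5
  endloop
 endfacet
 facet normal -0.802 -0.535 -0.267
  outer loop
   vertex 2.5 0.5 1.0
   vertex 2.5 0.0 2.0
   vertex 1.5 1.0 3.0
  endloop
 endfacet
 facet normal -0.577 0.577 -0.577
  outer loop
   vertex 4.5 3.5 0.5
   vertex 3.0 5.0 3.5
   vertex 5.0 5.0 1.5
  endloop
 endfacet
 facet normal -0.729 0.393 -0.561
  outer loop
   vertex 4.5 3.5 0.5
   vertex 2.5 0.5 1.0
   vertex 3.0 5.0 3.5
  endloop
 endfacet
 facet normal 0.959 -0.274 -0.069
  outer loop
   vertex 4.5 3.5 0.5
   vertex 5.0 5.0 1.5
   vertex 4.5 2.5 4.5
  endloop
 endfacet
 facet normal 0.835 -0.534 -0.134
  outer loop
   vertex 4.5 3.5 0.5
   vertex 4.5 2.5 4.5
   vertex 2.5 0.0 2.0
  endloop
 endfacet
 facet normal 0.776 -0.564 -0.282
  outer loop
   vertex 4.5 3.5 0.5
   vertex 2.5 0.0 2.0
   vertex 2.5 0.5 1.0
  endloop
 endfacet
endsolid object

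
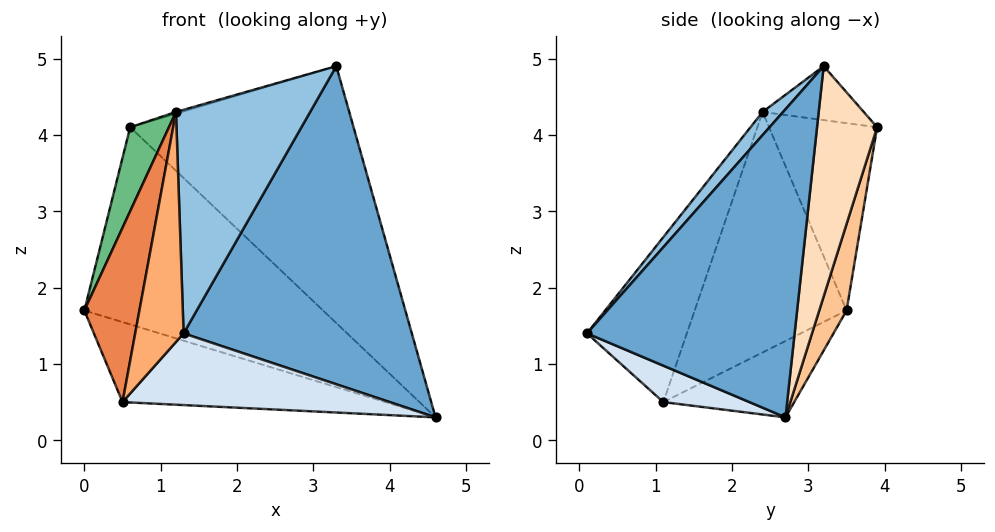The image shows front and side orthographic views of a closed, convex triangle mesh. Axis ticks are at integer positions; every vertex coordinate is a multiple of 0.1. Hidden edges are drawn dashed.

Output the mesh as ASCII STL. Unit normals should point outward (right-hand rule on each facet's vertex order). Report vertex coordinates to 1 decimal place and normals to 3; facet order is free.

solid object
 facet normal 0.650 -0.714 0.261
  outer loop
   vertex 3.3 3.2 4.9
   vertex 1.3 0.1 1.4
   vertex 4.6 2.7 0.3
  endloop
 endfacet
 facet normal 0.119 -0.776 0.620
  outer loop
   vertex 1.2 2.4 4.3
   vertex 1.3 0.1 1.4
   vertex 3.3 3.2 4.9
  endloop
 endfacet
 facet normal -0.201 0.404 -0.892
  outer loop
   vertex 0.5 1.1 0.5
   vertex 0.0 3.5 1.7
   vertex 4.6 2.7 0.3
  endloop
 endfacet
 facet normal 0.184 -0.572 -0.799
  outer loop
   vertex 0.5 1.1 0.5
   vertex 4.6 2.7 0.3
   vertex 1.3 0.1 1.4
  endloop
 endfacet
 facet normal -0.903 -0.327 0.278
  outer loop
   vertex 0.5 1.1 0.5
   vertex 1.2 2.4 4.3
   vertex 0.0 3.5 1.7
  endloop
 endfacet
 facet normal -0.858 -0.416 0.300
  outer loop
   vertex 0.5 1.1 0.5
   vertex 1.3 0.1 1.4
   vertex 1.2 2.4 4.3
  endloop
 endfacet
 facet normal 0.112 0.975 -0.190
  outer loop
   vertex 0.6 3.9 4.1
   vertex 4.6 2.7 0.3
   vertex 0.0 3.5 1.7
  endloop
 endfacet
 facet normal 0.260 0.965 -0.032
  outer loop
   vertex 0.6 3.9 4.1
   vertex 3.3 3.2 4.9
   vertex 4.6 2.7 0.3
  endloop
 endfacet
 facet normal -0.904 -0.324 0.280
  outer loop
   vertex 0.6 3.9 4.1
   vertex 0.0 3.5 1.7
   vertex 1.2 2.4 4.3
  endloop
 endfacet
 facet normal -0.280 0.016 0.960
  outer loop
   vertex 0.6 3.9 4.1
   vertex 1.2 2.4 4.3
   vertex 3.3 3.2 4.9
  endloop
 endfacet
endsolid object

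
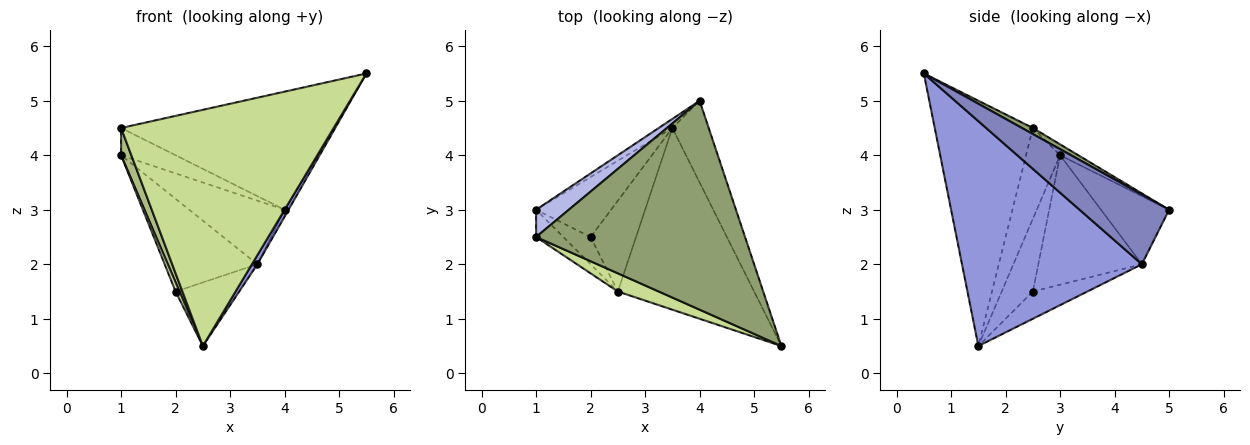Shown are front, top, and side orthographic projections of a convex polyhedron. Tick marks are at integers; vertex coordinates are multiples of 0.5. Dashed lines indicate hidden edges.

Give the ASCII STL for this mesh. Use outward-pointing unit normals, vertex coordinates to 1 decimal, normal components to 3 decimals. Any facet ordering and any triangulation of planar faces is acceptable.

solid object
 facet normal -0.577 0.808 -0.115
  outer loop
   vertex 3.5 4.5 2.0
   vertex 1.0 3.0 4.0
   vertex 4.0 5.0 3.0
  endloop
 endfacet
 facet normal 0.886 0.039 -0.462
  outer loop
   vertex 3.5 4.5 2.0
   vertex 4.0 5.0 3.0
   vertex 5.5 0.5 5.5
  endloop
 endfacet
 facet normal 0.855 -0.026 -0.518
  outer loop
   vertex 3.5 4.5 2.0
   vertex 5.5 0.5 5.5
   vertex 2.5 1.5 0.5
  endloop
 endfacet
 facet normal -0.229 0.688 0.688
  outer loop
   vertex 1.0 2.5 4.5
   vertex 4.0 5.0 3.0
   vertex 1.0 3.0 4.0
  endloop
 endfacet
 facet normal 0.025 0.492 0.870
  outer loop
   vertex 1.0 2.5 4.5
   vertex 5.5 0.5 5.5
   vertex 4.0 5.0 3.0
  endloop
 endfacet
 facet normal -0.921 -0.276 -0.276
  outer loop
   vertex 1.0 2.5 4.5
   vertex 1.0 3.0 4.0
   vertex 2.5 1.5 0.5
  endloop
 endfacet
 facet normal -0.418 -0.906 0.070
  outer loop
   vertex 1.0 2.5 4.5
   vertex 2.5 1.5 0.5
   vertex 5.5 0.5 5.5
  endloop
 endfacet
 facet normal -0.930 -0.116 -0.349
  outer loop
   vertex 2.0 2.5 1.5
   vertex 2.5 1.5 0.5
   vertex 1.0 3.0 4.0
  endloop
 endfacet
 facet normal -0.684 0.612 -0.396
  outer loop
   vertex 2.0 2.5 1.5
   vertex 1.0 3.0 4.0
   vertex 3.5 4.5 2.0
  endloop
 endfacet
 facet normal -0.441 0.515 -0.735
  outer loop
   vertex 2.0 2.5 1.5
   vertex 3.5 4.5 2.0
   vertex 2.5 1.5 0.5
  endloop
 endfacet
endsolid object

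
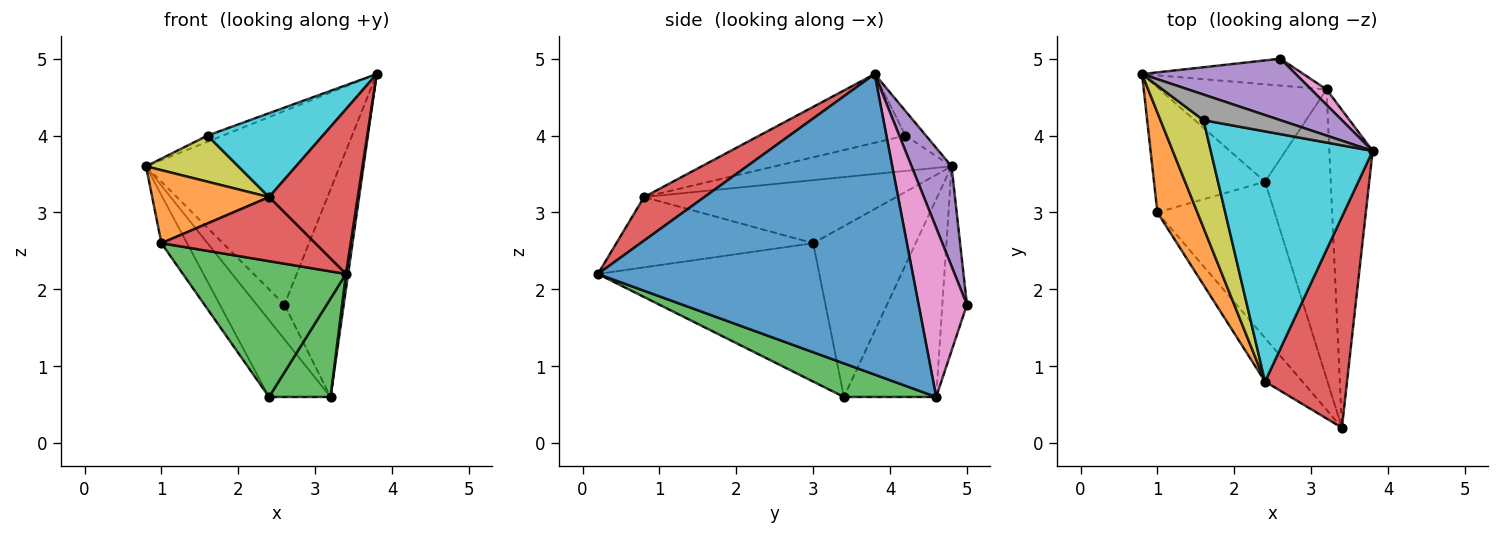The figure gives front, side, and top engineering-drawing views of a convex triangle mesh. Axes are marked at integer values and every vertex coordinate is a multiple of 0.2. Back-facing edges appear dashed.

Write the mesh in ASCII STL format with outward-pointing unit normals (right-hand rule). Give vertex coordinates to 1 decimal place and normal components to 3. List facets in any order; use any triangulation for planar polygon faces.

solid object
 facet normal 0.990 -0.007 -0.143
  outer loop
   vertex 3.2 4.6 0.6
   vertex 3.8 3.8 4.8
   vertex 3.4 0.2 2.2
  endloop
 endfacet
 facet normal -0.681 0.454 -0.575
  outer loop
   vertex 2.4 3.4 0.6
   vertex 0.8 4.8 3.6
   vertex 3.2 4.6 0.6
  endloop
 endfacet
 facet normal 0.435 -0.290 -0.852
  outer loop
   vertex 2.4 3.4 0.6
   vertex 3.2 4.6 0.6
   vertex 3.4 0.2 2.2
  endloop
 endfacet
 facet normal 0.386 -0.568 0.727
  outer loop
   vertex 2.4 0.8 3.2
   vertex 3.4 0.2 2.2
   vertex 3.8 3.8 4.8
  endloop
 endfacet
 facet normal 0.193 0.935 0.297
  outer loop
   vertex 2.6 5.0 1.8
   vertex 0.8 4.8 3.6
   vertex 3.8 3.8 4.8
  endloop
 endfacet
 facet normal -0.574 0.646 -0.503
  outer loop
   vertex 2.6 5.0 1.8
   vertex 3.2 4.6 0.6
   vertex 0.8 4.8 3.6
  endloop
 endfacet
 facet normal 0.631 0.774 0.057
  outer loop
   vertex 2.6 5.0 1.8
   vertex 3.8 3.8 4.8
   vertex 3.2 4.6 0.6
  endloop
 endfacet
 facet normal -0.297 0.223 0.928
  outer loop
   vertex 1.6 4.2 4.0
   vertex 3.8 3.8 4.8
   vertex 0.8 4.8 3.6
  endloop
 endfacet
 facet normal -0.603 -0.314 0.734
  outer loop
   vertex 1.6 4.2 4.0
   vertex 0.8 4.8 3.6
   vertex 2.4 0.8 3.2
  endloop
 endfacet
 facet normal -0.373 -0.295 0.880
  outer loop
   vertex 1.6 4.2 4.0
   vertex 2.4 0.8 3.2
   vertex 3.8 3.8 4.8
  endloop
 endfacet
 facet normal -0.821 0.205 -0.533
  outer loop
   vertex 1.0 3.0 2.6
   vertex 0.8 4.8 3.6
   vertex 2.4 3.4 0.6
  endloop
 endfacet
 facet normal -0.786 -0.364 0.499
  outer loop
   vertex 1.0 3.0 2.6
   vertex 2.4 0.8 3.2
   vertex 0.8 4.8 3.6
  endloop
 endfacet
 facet normal -0.665 -0.490 -0.564
  outer loop
   vertex 1.0 3.0 2.6
   vertex 2.4 3.4 0.6
   vertex 3.4 0.2 2.2
  endloop
 endfacet
 facet normal -0.727 -0.568 -0.386
  outer loop
   vertex 1.0 3.0 2.6
   vertex 3.4 0.2 2.2
   vertex 2.4 0.8 3.2
  endloop
 endfacet
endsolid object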